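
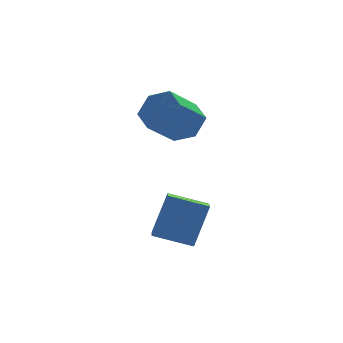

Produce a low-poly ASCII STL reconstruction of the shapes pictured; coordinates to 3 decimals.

solid 
facet normal -0.869 0.405 0.284
outer loop
vertex -1.269 -1.535 -1.576
vertex -0.885 -0.307 -2.153
vertex -2.095 -2.092 -3.31
endloop
endfacet
facet normal -0.272 -0.871 0.409
outer loop
vertex -0.635 -2.773 -3.787
vertex -1.269 -1.535 -1.576
vertex -2.095 -2.092 -3.31
endloop
endfacet
facet normal -0.869 0.405 0.284
outer loop
vertex -2.095 -2.092 -3.31
vertex -0.885 -0.307 -2.153
vertex -1.711 -0.864 -3.887
endloop
endfacet
facet normal -0.413 -0.278 -0.867
outer loop
vertex -1.711 -0.864 -3.887
vertex -0.635 -2.773 -3.787
vertex -2.095 -2.092 -3.31
endloop
endfacet
facet normal 0.413 0.278 0.867
outer loop
vertex -1.269 -1.535 -1.576
vertex 0.575 -0.988 -2.63
vertex -0.885 -0.307 -2.153
endloop
endfacet
facet normal -0.272 -0.871 0.409
outer loop
vertex 0.191 -2.216 -2.053
vertex -1.269 -1.535 -1.576
vertex -0.635 -2.773 -3.787
endloop
endfacet
facet normal 0.413 0.278 0.867
outer loop
vertex 0.191 -2.216 -2.053
vertex 0.575 -0.988 -2.63
vertex -1.269 -1.535 -1.576
endloop
endfacet
facet normal 0.272 0.871 -0.409
outer loop
vertex -0.885 -0.307 -2.153
vertex 0.575 -0.988 -2.63
vertex -1.711 -0.864 -3.887
endloop
endfacet
facet normal -0.413 -0.278 -0.867
outer loop
vertex -0.251 -1.545 -4.364
vertex -0.635 -2.773 -3.787
vertex -1.711 -0.864 -3.887
endloop
endfacet
facet normal 0.272 0.871 -0.409
outer loop
vertex -1.711 -0.864 -3.887
vertex 0.575 -0.988 -2.63
vertex -0.251 -1.545 -4.364
endloop
endfacet
facet normal 0.869 -0.405 -0.284
outer loop
vertex -0.251 -1.545 -4.364
vertex 0.191 -2.216 -2.053
vertex -0.635 -2.773 -3.787
endloop
endfacet
facet normal 0.869 -0.405 -0.284
outer loop
vertex 0.575 -0.988 -2.63
vertex 0.191 -2.216 -2.053
vertex -0.251 -1.545 -4.364
endloop
endfacet
facet normal 0.696 0.302 -0.652
outer loop
vertex 1.296 2.769 0.988
vertex 0.72 2.418 0.21
vertex 0.606 3.388 0.538
endloop
endfacet
facet normal 0.260 0.740 0.620
outer loop
vertex 1.296 2.769 0.988
vertex 0.606 3.388 0.538
vertex 0.016 2.214 2.188
endloop
endfacet
facet normal 0.259 0.741 0.620
outer loop
vertex 0.016 2.214 2.188
vertex 0.606 3.388 0.538
vertex -0.674 2.832 1.737
endloop
endfacet
facet normal -0.696 -0.301 0.652
outer loop
vertex 0.016 2.214 2.188
vertex -0.674 2.832 1.737
vertex -0.56 1.862 1.41
endloop
endfacet
facet normal 0.696 0.302 -0.652
outer loop
vertex 0.606 3.388 0.538
vertex 0.72 2.418 0.21
vertex 0.03 3.036 -0.24
endloop
endfacet
facet normal -0.451 0.890 -0.069
outer loop
vertex 0.606 3.388 0.538
vertex 0.03 3.036 -0.24
vertex -0.674 2.832 1.737
endloop
endfacet
facet normal -0.451 0.890 -0.069
outer loop
vertex -0.674 2.832 1.737
vertex 0.03 3.036 -0.24
vertex -1.25 2.48 0.959
endloop
endfacet
facet normal -0.696 -0.301 0.652
outer loop
vertex -0.674 2.832 1.737
vertex -1.25 2.48 0.959
vertex -0.56 1.862 1.41
endloop
endfacet
facet normal 0.696 0.302 -0.652
outer loop
vertex 0.03 3.036 -0.24
vertex 0.72 2.418 0.21
vertex 0.144 2.066 -0.568
endloop
endfacet
facet normal -0.710 0.149 -0.688
outer loop
vertex 0.03 3.036 -0.24
vertex 0.144 2.066 -0.568
vertex -1.25 2.48 0.959
endloop
endfacet
facet normal -0.710 0.149 -0.688
outer loop
vertex -1.25 2.48 0.959
vertex 0.144 2.066 -0.568
vertex -1.136 1.511 0.632
endloop
endfacet
facet normal -0.696 -0.302 0.651
outer loop
vertex -1.25 2.48 0.959
vertex -1.136 1.511 0.632
vertex -0.56 1.862 1.41
endloop
endfacet
facet normal 0.696 0.301 -0.652
outer loop
vertex 0.144 2.066 -0.568
vertex 0.72 2.418 0.21
vertex 0.834 1.448 -0.117
endloop
endfacet
facet normal -0.259 -0.741 -0.619
outer loop
vertex 0.144 2.066 -0.568
vertex 0.834 1.448 -0.117
vertex -1.136 1.511 0.632
endloop
endfacet
facet normal -0.260 -0.740 -0.620
outer loop
vertex -1.136 1.511 0.632
vertex 0.834 1.448 -0.117
vertex -0.446 0.892 1.082
endloop
endfacet
facet normal -0.696 -0.302 0.652
outer loop
vertex -1.136 1.511 0.632
vertex -0.446 0.892 1.082
vertex -0.56 1.862 1.41
endloop
endfacet
facet normal 0.696 0.301 -0.652
outer loop
vertex 0.834 1.448 -0.117
vertex 0.72 2.418 0.21
vertex 1.41 1.8 0.661
endloop
endfacet
facet normal 0.451 -0.890 0.069
outer loop
vertex 0.834 1.448 -0.117
vertex 1.41 1.8 0.661
vertex -0.446 0.892 1.082
endloop
endfacet
facet normal 0.451 -0.890 0.069
outer loop
vertex -0.446 0.892 1.082
vertex 1.41 1.8 0.661
vertex 0.13 1.244 1.86
endloop
endfacet
facet normal -0.696 -0.302 0.652
outer loop
vertex -0.446 0.892 1.082
vertex 0.13 1.244 1.86
vertex -0.56 1.862 1.41
endloop
endfacet
facet normal 0.696 0.302 -0.651
outer loop
vertex 1.41 1.8 0.661
vertex 0.72 2.418 0.21
vertex 1.296 2.769 0.988
endloop
endfacet
facet normal 0.710 -0.149 0.689
outer loop
vertex 1.41 1.8 0.661
vertex 1.296 2.769 0.988
vertex 0.13 1.244 1.86
endloop
endfacet
facet normal 0.710 -0.149 0.688
outer loop
vertex 0.13 1.244 1.86
vertex 1.296 2.769 0.988
vertex 0.016 2.214 2.188
endloop
endfacet
facet normal -0.696 -0.302 0.652
outer loop
vertex 0.13 1.244 1.86
vertex 0.016 2.214 2.188
vertex -0.56 1.862 1.41
endloop
endfacet

endsolid


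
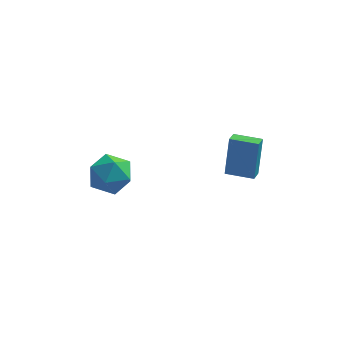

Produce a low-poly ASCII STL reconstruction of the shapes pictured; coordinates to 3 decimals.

solid 
facet normal -0.980 0.198 0.003
outer loop
vertex 2.458 0.474 1.862
vertex 2.608 1.221 1.62
vertex 2.321 -0.173 -0.215
endloop
endfacet
facet normal -0.187 -0.934 0.303
outer loop
vertex 3.752 -0.461 -0.22
vertex 2.458 0.474 1.862
vertex 2.321 -0.173 -0.215
endloop
endfacet
facet normal -0.980 0.198 0.003
outer loop
vertex 2.321 -0.173 -0.215
vertex 2.608 1.221 1.62
vertex 2.471 0.575 -0.458
endloop
endfacet
facet normal -0.063 -0.297 -0.953
outer loop
vertex 2.471 0.575 -0.458
vertex 3.752 -0.461 -0.22
vertex 2.321 -0.173 -0.215
endloop
endfacet
facet normal 0.063 0.296 0.953
outer loop
vertex 2.458 0.474 1.862
vertex 4.039 0.933 1.615
vertex 2.608 1.221 1.62
endloop
endfacet
facet normal -0.188 -0.934 0.303
outer loop
vertex 3.889 0.185 1.858
vertex 2.458 0.474 1.862
vertex 3.752 -0.461 -0.22
endloop
endfacet
facet normal 0.063 0.297 0.953
outer loop
vertex 3.889 0.185 1.858
vertex 4.039 0.933 1.615
vertex 2.458 0.474 1.862
endloop
endfacet
facet normal 0.187 0.935 -0.303
outer loop
vertex 2.608 1.221 1.62
vertex 4.039 0.933 1.615
vertex 2.471 0.575 -0.458
endloop
endfacet
facet normal -0.062 -0.296 -0.953
outer loop
vertex 3.902 0.286 -0.462
vertex 3.752 -0.461 -0.22
vertex 2.471 0.575 -0.458
endloop
endfacet
facet normal 0.188 0.934 -0.303
outer loop
vertex 2.471 0.575 -0.458
vertex 4.039 0.933 1.615
vertex 3.902 0.286 -0.462
endloop
endfacet
facet normal 0.980 -0.198 -0.003
outer loop
vertex 3.902 0.286 -0.462
vertex 3.889 0.185 1.858
vertex 3.752 -0.461 -0.22
endloop
endfacet
facet normal 0.980 -0.198 -0.003
outer loop
vertex 4.039 0.933 1.615
vertex 3.889 0.185 1.858
vertex 3.902 0.286 -0.462
endloop
endfacet
facet normal -0.994 -0.113 -0.001
outer loop
vertex -3.912 -1.526 0.771
vertex -3.777 -2.708 0.501
vertex -3.819 -2.349 1.666
endloop
endfacet
facet normal -0.796 0.402 0.452
outer loop
vertex -3.912 -1.526 0.771
vertex -3.819 -2.349 1.666
vertex -3.231 -1.284 1.754
endloop
endfacet
facet normal -0.438 0.895 0.083
outer loop
vertex -3.912 -1.526 0.771
vertex -3.231 -1.284 1.754
vertex -2.827 -0.984 0.643
endloop
endfacet
facet normal -0.413 0.686 -0.599
outer loop
vertex -3.912 -1.526 0.771
vertex -2.827 -0.984 0.643
vertex -3.164 -1.864 -0.131
endloop
endfacet
facet normal -0.757 0.062 -0.651
outer loop
vertex -3.912 -1.526 0.771
vertex -3.164 -1.864 -0.131
vertex -3.777 -2.708 0.501
endloop
endfacet
facet normal -0.349 0.116 0.930
outer loop
vertex -3.231 -1.284 1.754
vertex -3.819 -2.349 1.666
vertex -2.676 -2.316 2.091
endloop
endfacet
facet normal -0.668 -0.717 0.197
outer loop
vertex -3.819 -2.349 1.666
vertex -3.777 -2.708 0.501
vertex -3.013 -3.196 1.317
endloop
endfacet
facet normal -0.286 -0.433 -0.855
outer loop
vertex -3.777 -2.708 0.501
vertex -3.164 -1.864 -0.131
vertex -2.609 -2.896 0.206
endloop
endfacet
facet normal 0.270 0.575 -0.772
outer loop
vertex -3.164 -1.864 -0.131
vertex -2.827 -0.984 0.643
vertex -2.021 -1.831 0.294
endloop
endfacet
facet normal 0.231 0.915 0.331
outer loop
vertex -2.827 -0.984 0.643
vertex -3.231 -1.284 1.754
vertex -2.063 -1.472 1.459
endloop
endfacet
facet normal 0.413 -0.686 0.599
outer loop
vertex -1.928 -2.654 1.189
vertex -2.676 -2.316 2.091
vertex -3.013 -3.196 1.317
endloop
endfacet
facet normal 0.438 -0.895 -0.083
outer loop
vertex -1.928 -2.654 1.189
vertex -3.013 -3.196 1.317
vertex -2.609 -2.896 0.206
endloop
endfacet
facet normal 0.796 -0.402 -0.452
outer loop
vertex -1.928 -2.654 1.189
vertex -2.609 -2.896 0.206
vertex -2.021 -1.831 0.294
endloop
endfacet
facet normal 0.994 0.113 0.001
outer loop
vertex -1.928 -2.654 1.189
vertex -2.021 -1.831 0.294
vertex -2.063 -1.472 1.459
endloop
endfacet
facet normal 0.757 -0.062 0.651
outer loop
vertex -1.928 -2.654 1.189
vertex -2.063 -1.472 1.459
vertex -2.676 -2.316 2.091
endloop
endfacet
facet normal -0.270 -0.575 0.772
outer loop
vertex -3.013 -3.196 1.317
vertex -2.676 -2.316 2.091
vertex -3.819 -2.349 1.666
endloop
endfacet
facet normal -0.231 -0.915 -0.331
outer loop
vertex -2.609 -2.896 0.206
vertex -3.013 -3.196 1.317
vertex -3.777 -2.708 0.501
endloop
endfacet
facet normal 0.349 -0.116 -0.930
outer loop
vertex -2.021 -1.831 0.294
vertex -2.609 -2.896 0.206
vertex -3.164 -1.864 -0.131
endloop
endfacet
facet normal 0.668 0.717 -0.197
outer loop
vertex -2.063 -1.472 1.459
vertex -2.021 -1.831 0.294
vertex -2.827 -0.984 0.643
endloop
endfacet
facet normal 0.286 0.433 0.855
outer loop
vertex -2.676 -2.316 2.091
vertex -2.063 -1.472 1.459
vertex -3.231 -1.284 1.754
endloop
endfacet

endsolid


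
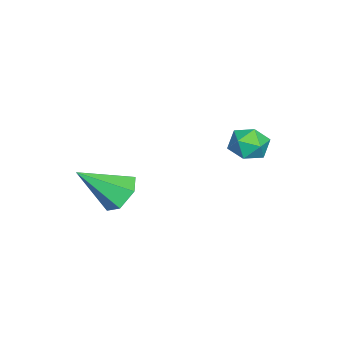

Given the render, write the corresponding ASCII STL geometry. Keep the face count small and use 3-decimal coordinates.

solid 
facet normal 0.120 0.761 0.637
outer loop
vertex -4.23 1.908 4.026
vertex -3.985 1.327 4.674
vertex -3.36 1.686 4.128
endloop
endfacet
facet normal 0.251 0.967 -0.033
outer loop
vertex -4.23 1.908 4.026
vertex -3.36 1.686 4.128
vertex -3.716 1.75 3.299
endloop
endfacet
facet normal -0.335 0.843 -0.420
outer loop
vertex -4.23 1.908 4.026
vertex -3.716 1.75 3.299
vertex -4.561 1.431 3.332
endloop
endfacet
facet normal -0.828 0.560 0.010
outer loop
vertex -4.23 1.908 4.026
vertex -4.561 1.431 3.332
vertex -4.728 1.169 4.182
endloop
endfacet
facet normal -0.548 0.509 0.664
outer loop
vertex -4.23 1.908 4.026
vertex -4.728 1.169 4.182
vertex -3.985 1.327 4.674
endloop
endfacet
facet normal 0.776 0.560 -0.290
outer loop
vertex -3.716 1.75 3.299
vertex -3.36 1.686 4.128
vertex -3.152 1.071 3.498
endloop
endfacet
facet normal 0.564 0.226 0.794
outer loop
vertex -3.36 1.686 4.128
vertex -3.985 1.327 4.674
vertex -3.319 0.809 4.348
endloop
endfacet
facet normal -0.515 -0.183 0.837
outer loop
vertex -3.985 1.327 4.674
vertex -4.728 1.169 4.182
vertex -4.164 0.49 4.381
endloop
endfacet
facet normal -0.970 -0.101 -0.222
outer loop
vertex -4.728 1.169 4.182
vertex -4.561 1.431 3.332
vertex -4.52 0.554 3.552
endloop
endfacet
facet normal -0.171 0.358 -0.918
outer loop
vertex -4.561 1.431 3.332
vertex -3.716 1.75 3.299
vertex -3.895 0.913 3.006
endloop
endfacet
facet normal 0.828 -0.560 -0.010
outer loop
vertex -3.65 0.332 3.654
vertex -3.152 1.071 3.498
vertex -3.319 0.809 4.348
endloop
endfacet
facet normal 0.335 -0.843 0.420
outer loop
vertex -3.65 0.332 3.654
vertex -3.319 0.809 4.348
vertex -4.164 0.49 4.381
endloop
endfacet
facet normal -0.251 -0.967 0.033
outer loop
vertex -3.65 0.332 3.654
vertex -4.164 0.49 4.381
vertex -4.52 0.554 3.552
endloop
endfacet
facet normal -0.120 -0.761 -0.637
outer loop
vertex -3.65 0.332 3.654
vertex -4.52 0.554 3.552
vertex -3.895 0.913 3.006
endloop
endfacet
facet normal 0.548 -0.509 -0.664
outer loop
vertex -3.65 0.332 3.654
vertex -3.895 0.913 3.006
vertex -3.152 1.071 3.498
endloop
endfacet
facet normal 0.970 0.101 0.222
outer loop
vertex -3.319 0.809 4.348
vertex -3.152 1.071 3.498
vertex -3.36 1.686 4.128
endloop
endfacet
facet normal 0.171 -0.358 0.918
outer loop
vertex -4.164 0.49 4.381
vertex -3.319 0.809 4.348
vertex -3.985 1.327 4.674
endloop
endfacet
facet normal -0.776 -0.560 0.290
outer loop
vertex -4.52 0.554 3.552
vertex -4.164 0.49 4.381
vertex -4.728 1.169 4.182
endloop
endfacet
facet normal -0.564 -0.226 -0.794
outer loop
vertex -3.895 0.913 3.006
vertex -4.52 0.554 3.552
vertex -4.561 1.431 3.332
endloop
endfacet
facet normal 0.515 0.183 -0.837
outer loop
vertex -3.152 1.071 3.498
vertex -3.895 0.913 3.006
vertex -3.716 1.75 3.299
endloop
endfacet
facet normal -0.271 0.732 -0.624
outer loop
vertex 0.646 -3.321 2.383
vertex 0.203 -2.884 3.088
vertex 1.108 -2.697 2.914
endloop
endfacet
facet normal 0.870 -0.406 -0.279
outer loop
vertex 0.646 -3.321 2.383
vertex 1.108 -2.697 2.914
vertex 0.777 -4.436 4.412
endloop
endfacet
facet normal -0.271 0.732 -0.625
outer loop
vertex 1.108 -2.697 2.914
vertex 0.203 -2.884 3.088
vertex 0.664 -2.26 3.619
endloop
endfacet
facet normal 0.880 0.202 0.429
outer loop
vertex 1.108 -2.697 2.914
vertex 0.664 -2.26 3.619
vertex 0.777 -4.436 4.412
endloop
endfacet
facet normal -0.271 0.732 -0.625
outer loop
vertex 0.664 -2.26 3.619
vertex 0.203 -2.884 3.088
vertex -0.24 -2.447 3.792
endloop
endfacet
facet normal 0.107 0.345 0.932
outer loop
vertex 0.664 -2.26 3.619
vertex -0.24 -2.447 3.792
vertex 0.777 -4.436 4.412
endloop
endfacet
facet normal -0.270 0.733 -0.625
outer loop
vertex -0.24 -2.447 3.792
vertex 0.203 -2.884 3.088
vertex -0.702 -3.07 3.261
endloop
endfacet
facet normal -0.676 -0.119 0.727
outer loop
vertex -0.24 -2.447 3.792
vertex -0.702 -3.07 3.261
vertex 0.777 -4.436 4.412
endloop
endfacet
facet normal -0.270 0.732 -0.625
outer loop
vertex -0.702 -3.07 3.261
vertex 0.203 -2.884 3.088
vertex -0.258 -3.507 2.557
endloop
endfacet
facet normal -0.686 -0.727 0.019
outer loop
vertex -0.702 -3.07 3.261
vertex -0.258 -3.507 2.557
vertex 0.777 -4.436 4.412
endloop
endfacet
facet normal -0.271 0.733 -0.624
outer loop
vertex -0.258 -3.507 2.557
vertex 0.203 -2.884 3.088
vertex 0.646 -3.321 2.383
endloop
endfacet
facet normal 0.086 -0.871 -0.484
outer loop
vertex -0.258 -3.507 2.557
vertex 0.646 -3.321 2.383
vertex 0.777 -4.436 4.412
endloop
endfacet

endsolid


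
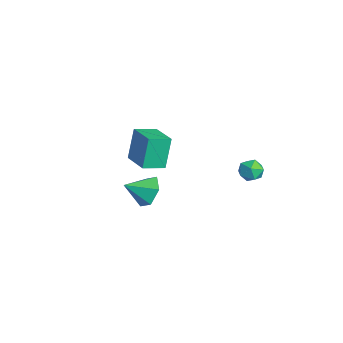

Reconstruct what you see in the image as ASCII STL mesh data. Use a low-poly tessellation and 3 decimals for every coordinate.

solid 
facet normal 0.008 0.836 0.549
outer loop
vertex 2.981 4.442 -1.521
vertex 3.124 4.039 -0.909
vertex 3.687 4.304 -1.321
endloop
endfacet
facet normal 0.223 0.968 -0.118
outer loop
vertex 2.981 4.442 -1.521
vertex 3.687 4.304 -1.321
vertex 3.488 4.262 -2.039
endloop
endfacet
facet normal -0.300 0.771 -0.562
outer loop
vertex 2.981 4.442 -1.521
vertex 3.488 4.262 -2.039
vertex 2.801 3.971 -2.071
endloop
endfacet
facet normal -0.840 0.517 -0.168
outer loop
vertex 2.981 4.442 -1.521
vertex 2.801 3.971 -2.071
vertex 2.576 3.832 -1.373
endloop
endfacet
facet normal -0.649 0.557 0.518
outer loop
vertex 2.981 4.442 -1.521
vertex 2.576 3.832 -1.373
vertex 3.124 4.039 -0.909
endloop
endfacet
facet normal 0.791 0.558 -0.252
outer loop
vertex 3.488 4.262 -2.039
vertex 3.687 4.304 -1.321
vertex 3.944 3.748 -1.747
endloop
endfacet
facet normal 0.444 0.344 0.828
outer loop
vertex 3.687 4.304 -1.321
vertex 3.124 4.039 -0.909
vertex 3.719 3.609 -1.049
endloop
endfacet
facet normal -0.619 -0.107 0.778
outer loop
vertex 3.124 4.039 -0.909
vertex 2.576 3.832 -1.373
vertex 3.032 3.318 -1.081
endloop
endfacet
facet normal -0.927 -0.173 -0.333
outer loop
vertex 2.576 3.832 -1.373
vertex 2.801 3.971 -2.071
vertex 2.833 3.276 -1.799
endloop
endfacet
facet normal -0.056 0.238 -0.970
outer loop
vertex 2.801 3.971 -2.071
vertex 3.488 4.262 -2.039
vertex 3.396 3.541 -2.211
endloop
endfacet
facet normal 0.840 -0.517 0.168
outer loop
vertex 3.539 3.138 -1.599
vertex 3.944 3.748 -1.747
vertex 3.719 3.609 -1.049
endloop
endfacet
facet normal 0.300 -0.771 0.562
outer loop
vertex 3.539 3.138 -1.599
vertex 3.719 3.609 -1.049
vertex 3.032 3.318 -1.081
endloop
endfacet
facet normal -0.223 -0.968 0.118
outer loop
vertex 3.539 3.138 -1.599
vertex 3.032 3.318 -1.081
vertex 2.833 3.276 -1.799
endloop
endfacet
facet normal -0.008 -0.836 -0.549
outer loop
vertex 3.539 3.138 -1.599
vertex 2.833 3.276 -1.799
vertex 3.396 3.541 -2.211
endloop
endfacet
facet normal 0.649 -0.557 -0.518
outer loop
vertex 3.539 3.138 -1.599
vertex 3.396 3.541 -2.211
vertex 3.944 3.748 -1.747
endloop
endfacet
facet normal 0.927 0.173 0.333
outer loop
vertex 3.719 3.609 -1.049
vertex 3.944 3.748 -1.747
vertex 3.687 4.304 -1.321
endloop
endfacet
facet normal 0.056 -0.238 0.970
outer loop
vertex 3.032 3.318 -1.081
vertex 3.719 3.609 -1.049
vertex 3.124 4.039 -0.909
endloop
endfacet
facet normal -0.791 -0.558 0.252
outer loop
vertex 2.833 3.276 -1.799
vertex 3.032 3.318 -1.081
vertex 2.576 3.832 -1.373
endloop
endfacet
facet normal -0.444 -0.344 -0.828
outer loop
vertex 3.396 3.541 -2.211
vertex 2.833 3.276 -1.799
vertex 2.801 3.971 -2.071
endloop
endfacet
facet normal 0.619 0.107 -0.778
outer loop
vertex 3.944 3.748 -1.747
vertex 3.396 3.541 -2.211
vertex 3.488 4.262 -2.039
endloop
endfacet
facet normal -0.964 -0.163 -0.209
outer loop
vertex -3.781 -0.242 -2.522
vertex -3.916 1.029 -2.889
vertex -3.3 -0.725 -4.37
endloop
endfacet
facet normal 0.101 -0.956 0.276
outer loop
vertex -1.544 -0.429 -3.991
vertex -3.781 -0.242 -2.522
vertex -3.3 -0.725 -4.37
endloop
endfacet
facet normal -0.964 -0.163 -0.209
outer loop
vertex -3.3 -0.725 -4.37
vertex -3.916 1.029 -2.889
vertex -3.435 0.546 -4.737
endloop
endfacet
facet normal 0.244 -0.245 -0.938
outer loop
vertex -3.435 0.546 -4.737
vertex -1.544 -0.429 -3.991
vertex -3.3 -0.725 -4.37
endloop
endfacet
facet normal -0.244 0.245 0.938
outer loop
vertex -3.781 -0.242 -2.522
vertex -2.16 1.325 -2.51
vertex -3.916 1.029 -2.889
endloop
endfacet
facet normal 0.101 -0.956 0.276
outer loop
vertex -2.025 0.054 -2.143
vertex -3.781 -0.242 -2.522
vertex -1.544 -0.429 -3.991
endloop
endfacet
facet normal -0.244 0.245 0.938
outer loop
vertex -2.025 0.054 -2.143
vertex -2.16 1.325 -2.51
vertex -3.781 -0.242 -2.522
endloop
endfacet
facet normal -0.101 0.956 -0.276
outer loop
vertex -3.916 1.029 -2.889
vertex -2.16 1.325 -2.51
vertex -3.435 0.546 -4.737
endloop
endfacet
facet normal 0.244 -0.245 -0.938
outer loop
vertex -1.679 0.842 -4.358
vertex -1.544 -0.429 -3.991
vertex -3.435 0.546 -4.737
endloop
endfacet
facet normal -0.101 0.956 -0.276
outer loop
vertex -3.435 0.546 -4.737
vertex -2.16 1.325 -2.51
vertex -1.679 0.842 -4.358
endloop
endfacet
facet normal 0.964 0.163 0.209
outer loop
vertex -1.679 0.842 -4.358
vertex -2.025 0.054 -2.143
vertex -1.544 -0.429 -3.991
endloop
endfacet
facet normal 0.964 0.163 0.209
outer loop
vertex -2.16 1.325 -2.51
vertex -2.025 0.054 -2.143
vertex -1.679 0.842 -4.358
endloop
endfacet
facet normal 0.039 0.862 -0.505
outer loop
vertex 4.589 -1.764 -1.858
vertex 3.648 -1.594 -1.641
vertex 4.355 -1.275 -1.042
endloop
endfacet
facet normal 0.814 -0.365 0.452
outer loop
vertex 4.589 -1.764 -1.858
vertex 4.355 -1.275 -1.042
vertex 3.592 -2.826 -0.919
endloop
endfacet
facet normal 0.040 0.862 -0.506
outer loop
vertex 4.355 -1.275 -1.042
vertex 3.648 -1.594 -1.641
vertex 3.414 -1.104 -0.825
endloop
endfacet
facet normal 0.219 -0.031 0.975
outer loop
vertex 4.355 -1.275 -1.042
vertex 3.414 -1.104 -0.825
vertex 3.592 -2.826 -0.919
endloop
endfacet
facet normal 0.040 0.862 -0.506
outer loop
vertex 3.414 -1.104 -0.825
vertex 3.648 -1.594 -1.641
vertex 2.708 -1.424 -1.425
endloop
endfacet
facet normal -0.616 -0.106 0.781
outer loop
vertex 3.414 -1.104 -0.825
vertex 2.708 -1.424 -1.425
vertex 3.592 -2.826 -0.919
endloop
endfacet
facet normal 0.040 0.862 -0.505
outer loop
vertex 2.708 -1.424 -1.425
vertex 3.648 -1.594 -1.641
vertex 2.942 -1.913 -2.241
endloop
endfacet
facet normal -0.854 -0.516 0.064
outer loop
vertex 2.708 -1.424 -1.425
vertex 2.942 -1.913 -2.241
vertex 3.592 -2.826 -0.919
endloop
endfacet
facet normal 0.039 0.862 -0.505
outer loop
vertex 2.942 -1.913 -2.241
vertex 3.648 -1.594 -1.641
vertex 3.882 -2.083 -2.458
endloop
endfacet
facet normal -0.260 -0.850 -0.459
outer loop
vertex 2.942 -1.913 -2.241
vertex 3.882 -2.083 -2.458
vertex 3.592 -2.826 -0.919
endloop
endfacet
facet normal 0.039 0.862 -0.505
outer loop
vertex 3.882 -2.083 -2.458
vertex 3.648 -1.594 -1.641
vertex 4.589 -1.764 -1.858
endloop
endfacet
facet normal 0.575 -0.774 -0.265
outer loop
vertex 3.882 -2.083 -2.458
vertex 4.589 -1.764 -1.858
vertex 3.592 -2.826 -0.919
endloop
endfacet

endsolid


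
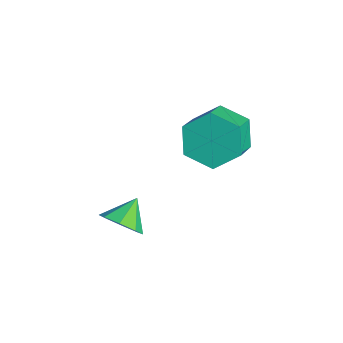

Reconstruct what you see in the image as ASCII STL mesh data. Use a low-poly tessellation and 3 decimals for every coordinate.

solid 
facet normal 0.478 -0.647 -0.594
outer loop
vertex 4.701 -3.776 -0.353
vertex 4.21 -3.586 -0.955
vertex 4.913 -3.31 -0.69
endloop
endfacet
facet normal 0.414 0.402 0.817
outer loop
vertex 4.701 -3.776 -0.353
vertex 4.913 -3.31 -0.69
vertex 3.67 -2.854 -0.285
endloop
endfacet
facet normal 0.478 -0.647 -0.594
outer loop
vertex 4.913 -3.31 -0.69
vertex 4.21 -3.586 -0.955
vertex 4.713 -3.006 -1.182
endloop
endfacet
facet normal 0.421 0.838 0.347
outer loop
vertex 4.913 -3.31 -0.69
vertex 4.713 -3.006 -1.182
vertex 3.67 -2.854 -0.285
endloop
endfacet
facet normal 0.479 -0.647 -0.593
outer loop
vertex 4.713 -3.006 -1.182
vertex 4.21 -3.586 -0.955
vertex 4.219 -3.042 -1.542
endloop
endfacet
facet normal 0.027 0.990 -0.136
outer loop
vertex 4.713 -3.006 -1.182
vertex 4.219 -3.042 -1.542
vertex 3.67 -2.854 -0.285
endloop
endfacet
facet normal 0.478 -0.648 -0.593
outer loop
vertex 4.219 -3.042 -1.542
vertex 4.21 -3.586 -0.955
vertex 3.719 -3.396 -1.558
endloop
endfacet
facet normal -0.534 0.770 -0.348
outer loop
vertex 4.219 -3.042 -1.542
vertex 3.719 -3.396 -1.558
vertex 3.67 -2.854 -0.285
endloop
endfacet
facet normal 0.478 -0.647 -0.593
outer loop
vertex 3.719 -3.396 -1.558
vertex 4.21 -3.586 -0.955
vertex 3.508 -3.861 -1.221
endloop
endfacet
facet normal -0.938 0.305 -0.166
outer loop
vertex 3.719 -3.396 -1.558
vertex 3.508 -3.861 -1.221
vertex 3.67 -2.854 -0.285
endloop
endfacet
facet normal 0.478 -0.648 -0.593
outer loop
vertex 3.508 -3.861 -1.221
vertex 4.21 -3.586 -0.955
vertex 3.707 -4.165 -0.728
endloop
endfacet
facet normal -0.945 -0.129 0.302
outer loop
vertex 3.508 -3.861 -1.221
vertex 3.707 -4.165 -0.728
vertex 3.67 -2.854 -0.285
endloop
endfacet
facet normal 0.477 -0.647 -0.594
outer loop
vertex 3.707 -4.165 -0.728
vertex 4.21 -3.586 -0.955
vertex 4.202 -4.13 -0.369
endloop
endfacet
facet normal -0.550 -0.281 0.786
outer loop
vertex 3.707 -4.165 -0.728
vertex 4.202 -4.13 -0.369
vertex 3.67 -2.854 -0.285
endloop
endfacet
facet normal 0.478 -0.647 -0.594
outer loop
vertex 4.202 -4.13 -0.369
vertex 4.21 -3.586 -0.955
vertex 4.701 -3.776 -0.353
endloop
endfacet
facet normal 0.011 -0.061 0.998
outer loop
vertex 4.202 -4.13 -0.369
vertex 4.701 -3.776 -0.353
vertex 3.67 -2.854 -0.285
endloop
endfacet
facet normal -0.710 0.492 -0.504
outer loop
vertex 3.316 0.218 0.421
vertex 2.76 0.364 1.348
vertex 3.496 1.103 1.031
endloop
endfacet
facet normal 0.684 0.314 -0.658
outer loop
vertex 3.316 0.218 0.421
vertex 3.496 1.103 1.031
vertex 4.395 -0.53 1.186
endloop
endfacet
facet normal 0.684 0.314 -0.659
outer loop
vertex 4.395 -0.53 1.186
vertex 3.496 1.103 1.031
vertex 4.576 0.355 1.796
endloop
endfacet
facet normal 0.710 -0.492 0.503
outer loop
vertex 4.395 -0.53 1.186
vertex 4.576 0.355 1.796
vertex 3.84 -0.384 2.112
endloop
endfacet
facet normal -0.711 0.492 -0.503
outer loop
vertex 3.496 1.103 1.031
vertex 2.76 0.364 1.348
vertex 2.941 1.249 1.958
endloop
endfacet
facet normal 0.486 0.860 0.155
outer loop
vertex 3.496 1.103 1.031
vertex 2.941 1.249 1.958
vertex 4.576 0.355 1.796
endloop
endfacet
facet normal 0.486 0.860 0.155
outer loop
vertex 4.576 0.355 1.796
vertex 2.941 1.249 1.958
vertex 4.021 0.501 2.723
endloop
endfacet
facet normal 0.710 -0.492 0.503
outer loop
vertex 4.576 0.355 1.796
vertex 4.021 0.501 2.723
vertex 3.84 -0.384 2.112
endloop
endfacet
facet normal -0.710 0.492 -0.503
outer loop
vertex 2.941 1.249 1.958
vertex 2.76 0.364 1.348
vertex 2.205 0.51 2.274
endloop
endfacet
facet normal -0.199 0.546 0.814
outer loop
vertex 2.941 1.249 1.958
vertex 2.205 0.51 2.274
vertex 4.021 0.501 2.723
endloop
endfacet
facet normal -0.199 0.546 0.814
outer loop
vertex 4.021 0.501 2.723
vertex 2.205 0.51 2.274
vertex 3.284 -0.238 3.039
endloop
endfacet
facet normal 0.710 -0.493 0.503
outer loop
vertex 4.021 0.501 2.723
vertex 3.284 -0.238 3.039
vertex 3.84 -0.384 2.112
endloop
endfacet
facet normal -0.710 0.492 -0.503
outer loop
vertex 2.205 0.51 2.274
vertex 2.76 0.364 1.348
vertex 2.024 -0.375 1.664
endloop
endfacet
facet normal -0.684 -0.314 0.658
outer loop
vertex 2.205 0.51 2.274
vertex 2.024 -0.375 1.664
vertex 3.284 -0.238 3.039
endloop
endfacet
facet normal -0.684 -0.315 0.658
outer loop
vertex 3.284 -0.238 3.039
vertex 2.024 -0.375 1.664
vertex 3.104 -1.123 2.429
endloop
endfacet
facet normal 0.710 -0.492 0.504
outer loop
vertex 3.284 -0.238 3.039
vertex 3.104 -1.123 2.429
vertex 3.84 -0.384 2.112
endloop
endfacet
facet normal -0.710 0.492 -0.503
outer loop
vertex 2.024 -0.375 1.664
vertex 2.76 0.364 1.348
vertex 2.579 -0.521 0.737
endloop
endfacet
facet normal -0.486 -0.860 -0.155
outer loop
vertex 2.024 -0.375 1.664
vertex 2.579 -0.521 0.737
vertex 3.104 -1.123 2.429
endloop
endfacet
facet normal -0.486 -0.860 -0.155
outer loop
vertex 3.104 -1.123 2.429
vertex 2.579 -0.521 0.737
vertex 3.659 -1.269 1.502
endloop
endfacet
facet normal 0.711 -0.492 0.503
outer loop
vertex 3.104 -1.123 2.429
vertex 3.659 -1.269 1.502
vertex 3.84 -0.384 2.112
endloop
endfacet
facet normal -0.710 0.493 -0.503
outer loop
vertex 2.579 -0.521 0.737
vertex 2.76 0.364 1.348
vertex 3.316 0.218 0.421
endloop
endfacet
facet normal 0.198 -0.546 -0.814
outer loop
vertex 2.579 -0.521 0.737
vertex 3.316 0.218 0.421
vertex 3.659 -1.269 1.502
endloop
endfacet
facet normal 0.199 -0.546 -0.814
outer loop
vertex 3.659 -1.269 1.502
vertex 3.316 0.218 0.421
vertex 4.395 -0.53 1.186
endloop
endfacet
facet normal 0.710 -0.492 0.503
outer loop
vertex 3.659 -1.269 1.502
vertex 4.395 -0.53 1.186
vertex 3.84 -0.384 2.112
endloop
endfacet

endsolid


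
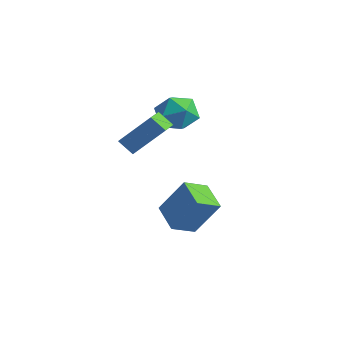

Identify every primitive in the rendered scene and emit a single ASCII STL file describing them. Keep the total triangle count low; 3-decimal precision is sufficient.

solid 
facet normal -0.234 0.893 0.385
outer loop
vertex 1.918 4.775 1.443
vertex 1.255 4.29 2.166
vertex 2.307 4.458 2.415
endloop
endfacet
facet normal 0.429 0.895 0.120
outer loop
vertex 1.918 4.775 1.443
vertex 2.307 4.458 2.415
vertex 2.899 4.296 1.51
endloop
endfacet
facet normal 0.391 0.722 -0.571
outer loop
vertex 1.918 4.775 1.443
vertex 2.899 4.296 1.51
vertex 2.213 4.028 0.701
endloop
endfacet
facet normal -0.295 0.612 -0.734
outer loop
vertex 1.918 4.775 1.443
vertex 2.213 4.028 0.701
vertex 1.198 4.024 1.106
endloop
endfacet
facet normal -0.681 0.718 -0.143
outer loop
vertex 1.918 4.775 1.443
vertex 1.198 4.024 1.106
vertex 1.255 4.29 2.166
endloop
endfacet
facet normal 0.802 0.387 0.455
outer loop
vertex 2.899 4.296 1.51
vertex 2.307 4.458 2.415
vertex 2.842 3.516 2.274
endloop
endfacet
facet normal -0.270 0.384 0.883
outer loop
vertex 2.307 4.458 2.415
vertex 1.255 4.29 2.166
vertex 1.827 3.512 2.679
endloop
endfacet
facet normal -0.995 0.100 0.028
outer loop
vertex 1.255 4.29 2.166
vertex 1.198 4.024 1.106
vertex 1.141 3.244 1.87
endloop
endfacet
facet normal -0.369 -0.071 -0.927
outer loop
vertex 1.198 4.024 1.106
vertex 2.213 4.028 0.701
vertex 1.733 3.082 0.965
endloop
endfacet
facet normal 0.741 0.107 -0.663
outer loop
vertex 2.213 4.028 0.701
vertex 2.899 4.296 1.51
vertex 2.785 3.25 1.214
endloop
endfacet
facet normal 0.295 -0.612 0.734
outer loop
vertex 2.122 2.765 1.937
vertex 2.842 3.516 2.274
vertex 1.827 3.512 2.679
endloop
endfacet
facet normal -0.391 -0.722 0.571
outer loop
vertex 2.122 2.765 1.937
vertex 1.827 3.512 2.679
vertex 1.141 3.244 1.87
endloop
endfacet
facet normal -0.429 -0.895 -0.120
outer loop
vertex 2.122 2.765 1.937
vertex 1.141 3.244 1.87
vertex 1.733 3.082 0.965
endloop
endfacet
facet normal 0.234 -0.893 -0.385
outer loop
vertex 2.122 2.765 1.937
vertex 1.733 3.082 0.965
vertex 2.785 3.25 1.214
endloop
endfacet
facet normal 0.681 -0.718 0.143
outer loop
vertex 2.122 2.765 1.937
vertex 2.785 3.25 1.214
vertex 2.842 3.516 2.274
endloop
endfacet
facet normal 0.369 0.071 0.927
outer loop
vertex 1.827 3.512 2.679
vertex 2.842 3.516 2.274
vertex 2.307 4.458 2.415
endloop
endfacet
facet normal -0.741 -0.107 0.663
outer loop
vertex 1.141 3.244 1.87
vertex 1.827 3.512 2.679
vertex 1.255 4.29 2.166
endloop
endfacet
facet normal -0.802 -0.387 -0.455
outer loop
vertex 1.733 3.082 0.965
vertex 1.141 3.244 1.87
vertex 1.198 4.024 1.106
endloop
endfacet
facet normal 0.270 -0.384 -0.883
outer loop
vertex 2.785 3.25 1.214
vertex 1.733 3.082 0.965
vertex 2.213 4.028 0.701
endloop
endfacet
facet normal 0.995 -0.100 -0.028
outer loop
vertex 2.842 3.516 2.274
vertex 2.785 3.25 1.214
vertex 2.899 4.296 1.51
endloop
endfacet
facet normal -0.426 -0.335 -0.840
outer loop
vertex 2.712 1.908 -3.28
vertex 3.014 3.07 -3.897
vertex 4.053 1.322 -3.726
endloop
endfacet
facet normal -0.224 -0.861 0.457
outer loop
vertex 4.926 2.01 -2.003
vertex 2.712 1.908 -3.28
vertex 4.053 1.322 -3.726
endloop
endfacet
facet normal -0.426 -0.335 -0.840
outer loop
vertex 4.053 1.322 -3.726
vertex 3.014 3.07 -3.897
vertex 4.355 2.485 -4.343
endloop
endfacet
facet normal 0.877 -0.382 -0.292
outer loop
vertex 4.355 2.485 -4.343
vertex 4.926 2.01 -2.003
vertex 4.053 1.322 -3.726
endloop
endfacet
facet normal -0.877 0.383 0.291
outer loop
vertex 2.712 1.908 -3.28
vertex 3.887 3.758 -2.174
vertex 3.014 3.07 -3.897
endloop
endfacet
facet normal -0.224 -0.861 0.457
outer loop
vertex 3.585 2.595 -1.557
vertex 2.712 1.908 -3.28
vertex 4.926 2.01 -2.003
endloop
endfacet
facet normal -0.877 0.382 0.292
outer loop
vertex 3.585 2.595 -1.557
vertex 3.887 3.758 -2.174
vertex 2.712 1.908 -3.28
endloop
endfacet
facet normal 0.224 0.861 -0.457
outer loop
vertex 3.014 3.07 -3.897
vertex 3.887 3.758 -2.174
vertex 4.355 2.485 -4.343
endloop
endfacet
facet normal 0.877 -0.383 -0.292
outer loop
vertex 5.228 3.172 -2.62
vertex 4.926 2.01 -2.003
vertex 4.355 2.485 -4.343
endloop
endfacet
facet normal 0.224 0.861 -0.457
outer loop
vertex 4.355 2.485 -4.343
vertex 3.887 3.758 -2.174
vertex 5.228 3.172 -2.62
endloop
endfacet
facet normal 0.426 0.336 0.840
outer loop
vertex 5.228 3.172 -2.62
vertex 3.585 2.595 -1.557
vertex 4.926 2.01 -2.003
endloop
endfacet
facet normal 0.426 0.335 0.840
outer loop
vertex 3.887 3.758 -2.174
vertex 3.585 2.595 -1.557
vertex 5.228 3.172 -2.62
endloop
endfacet
facet normal -0.528 -0.415 -0.741
outer loop
vertex 1.951 0.248 1.38
vertex 1.523 1.161 1.174
vertex 2.64 0.436 0.784
endloop
endfacet
facet normal 0.416 -0.887 0.201
outer loop
vertex 3.737 1.299 2.326
vertex 1.951 0.248 1.38
vertex 2.64 0.436 0.784
endloop
endfacet
facet normal -0.528 -0.415 -0.741
outer loop
vertex 2.64 0.436 0.784
vertex 1.523 1.161 1.174
vertex 2.211 1.35 0.578
endloop
endfacet
facet normal 0.741 0.203 -0.641
outer loop
vertex 2.211 1.35 0.578
vertex 3.737 1.299 2.326
vertex 2.64 0.436 0.784
endloop
endfacet
facet normal -0.741 -0.203 0.640
outer loop
vertex 1.951 0.248 1.38
vertex 2.62 2.024 2.716
vertex 1.523 1.161 1.174
endloop
endfacet
facet normal 0.416 -0.887 0.199
outer loop
vertex 3.049 1.11 2.922
vertex 1.951 0.248 1.38
vertex 3.737 1.299 2.326
endloop
endfacet
facet normal -0.740 -0.203 0.641
outer loop
vertex 3.049 1.11 2.922
vertex 2.62 2.024 2.716
vertex 1.951 0.248 1.38
endloop
endfacet
facet normal -0.417 0.887 -0.200
outer loop
vertex 1.523 1.161 1.174
vertex 2.62 2.024 2.716
vertex 2.211 1.35 0.578
endloop
endfacet
facet normal 0.741 0.203 -0.641
outer loop
vertex 3.309 2.212 2.12
vertex 3.737 1.299 2.326
vertex 2.211 1.35 0.578
endloop
endfacet
facet normal -0.415 0.887 -0.200
outer loop
vertex 2.211 1.35 0.578
vertex 2.62 2.024 2.716
vertex 3.309 2.212 2.12
endloop
endfacet
facet normal 0.528 0.415 0.741
outer loop
vertex 3.309 2.212 2.12
vertex 3.049 1.11 2.922
vertex 3.737 1.299 2.326
endloop
endfacet
facet normal 0.528 0.415 0.741
outer loop
vertex 2.62 2.024 2.716
vertex 3.049 1.11 2.922
vertex 3.309 2.212 2.12
endloop
endfacet

endsolid


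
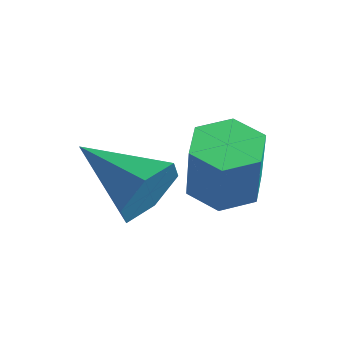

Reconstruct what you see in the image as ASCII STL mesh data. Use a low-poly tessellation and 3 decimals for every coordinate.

solid 
facet normal -0.231 0.146 -0.962
outer loop
vertex 3.965 -2.212 2.128
vertex 3.5 -1.71 2.316
vertex 4.175 -1.536 2.18
endloop
endfacet
facet normal 0.927 -0.268 -0.264
outer loop
vertex 3.965 -2.212 2.128
vertex 4.175 -1.536 2.18
vertex 4.285 -2.413 3.456
endloop
endfacet
facet normal 0.927 -0.268 -0.264
outer loop
vertex 4.285 -2.413 3.456
vertex 4.175 -1.536 2.18
vertex 4.495 -1.737 3.508
endloop
endfacet
facet normal 0.231 -0.146 0.962
outer loop
vertex 4.285 -2.413 3.456
vertex 4.495 -1.737 3.508
vertex 3.82 -1.91 3.644
endloop
endfacet
facet normal -0.231 0.146 -0.962
outer loop
vertex 4.175 -1.536 2.18
vertex 3.5 -1.71 2.316
vertex 3.71 -1.033 2.368
endloop
endfacet
facet normal 0.720 0.691 -0.069
outer loop
vertex 4.175 -1.536 2.18
vertex 3.71 -1.033 2.368
vertex 4.495 -1.737 3.508
endloop
endfacet
facet normal 0.719 0.692 -0.068
outer loop
vertex 4.495 -1.737 3.508
vertex 3.71 -1.033 2.368
vertex 4.029 -1.234 3.696
endloop
endfacet
facet normal 0.231 -0.145 0.962
outer loop
vertex 4.495 -1.737 3.508
vertex 4.029 -1.234 3.696
vertex 3.82 -1.91 3.644
endloop
endfacet
facet normal -0.231 0.146 -0.962
outer loop
vertex 3.71 -1.033 2.368
vertex 3.5 -1.71 2.316
vertex 3.035 -1.207 2.504
endloop
endfacet
facet normal -0.208 0.959 0.195
outer loop
vertex 3.71 -1.033 2.368
vertex 3.035 -1.207 2.504
vertex 4.029 -1.234 3.696
endloop
endfacet
facet normal -0.208 0.958 0.195
outer loop
vertex 4.029 -1.234 3.696
vertex 3.035 -1.207 2.504
vertex 3.355 -1.408 3.832
endloop
endfacet
facet normal 0.232 -0.146 0.962
outer loop
vertex 4.029 -1.234 3.696
vertex 3.355 -1.408 3.832
vertex 3.82 -1.91 3.644
endloop
endfacet
facet normal -0.231 0.146 -0.962
outer loop
vertex 3.035 -1.207 2.504
vertex 3.5 -1.71 2.316
vertex 2.825 -1.883 2.452
endloop
endfacet
facet normal -0.927 0.268 0.264
outer loop
vertex 3.035 -1.207 2.504
vertex 2.825 -1.883 2.452
vertex 3.355 -1.408 3.832
endloop
endfacet
facet normal -0.927 0.268 0.264
outer loop
vertex 3.355 -1.408 3.832
vertex 2.825 -1.883 2.452
vertex 3.145 -2.084 3.78
endloop
endfacet
facet normal 0.231 -0.146 0.962
outer loop
vertex 3.355 -1.408 3.832
vertex 3.145 -2.084 3.78
vertex 3.82 -1.91 3.644
endloop
endfacet
facet normal -0.231 0.145 -0.962
outer loop
vertex 2.825 -1.883 2.452
vertex 3.5 -1.71 2.316
vertex 3.291 -2.386 2.264
endloop
endfacet
facet normal -0.719 -0.692 0.069
outer loop
vertex 2.825 -1.883 2.452
vertex 3.291 -2.386 2.264
vertex 3.145 -2.084 3.78
endloop
endfacet
facet normal -0.720 -0.691 0.068
outer loop
vertex 3.145 -2.084 3.78
vertex 3.291 -2.386 2.264
vertex 3.61 -2.587 3.592
endloop
endfacet
facet normal 0.231 -0.146 0.962
outer loop
vertex 3.145 -2.084 3.78
vertex 3.61 -2.587 3.592
vertex 3.82 -1.91 3.644
endloop
endfacet
facet normal -0.232 0.146 -0.962
outer loop
vertex 3.291 -2.386 2.264
vertex 3.5 -1.71 2.316
vertex 3.965 -2.212 2.128
endloop
endfacet
facet normal 0.208 -0.958 -0.195
outer loop
vertex 3.291 -2.386 2.264
vertex 3.965 -2.212 2.128
vertex 3.61 -2.587 3.592
endloop
endfacet
facet normal 0.208 -0.959 -0.195
outer loop
vertex 3.61 -2.587 3.592
vertex 3.965 -2.212 2.128
vertex 4.285 -2.413 3.456
endloop
endfacet
facet normal 0.231 -0.146 0.962
outer loop
vertex 3.61 -2.587 3.592
vertex 4.285 -2.413 3.456
vertex 3.82 -1.91 3.644
endloop
endfacet
facet normal 0.926 0.229 -0.302
outer loop
vertex 3.579 -3.492 3.288
vertex 3.288 -3.171 2.639
vertex 3.389 -2.735 3.279
endloop
endfacet
facet normal -0.080 -0.008 0.997
outer loop
vertex 3.579 -3.492 3.288
vertex 3.389 -2.735 3.279
vertex 1.752 -3.549 3.141
endloop
endfacet
facet normal 0.926 0.228 -0.301
outer loop
vertex 3.389 -2.735 3.279
vertex 3.288 -3.171 2.639
vertex 3.099 -2.414 2.63
endloop
endfacet
facet normal -0.410 0.732 0.545
outer loop
vertex 3.389 -2.735 3.279
vertex 3.099 -2.414 2.63
vertex 1.752 -3.549 3.141
endloop
endfacet
facet normal 0.926 0.228 -0.302
outer loop
vertex 3.099 -2.414 2.63
vertex 3.288 -3.171 2.639
vertex 2.998 -2.85 1.991
endloop
endfacet
facet normal -0.678 0.653 -0.338
outer loop
vertex 3.099 -2.414 2.63
vertex 2.998 -2.85 1.991
vertex 1.752 -3.549 3.141
endloop
endfacet
facet normal 0.926 0.228 -0.301
outer loop
vertex 2.998 -2.85 1.991
vertex 3.288 -3.171 2.639
vertex 3.187 -3.606 2.0
endloop
endfacet
facet normal -0.618 -0.164 -0.769
outer loop
vertex 2.998 -2.85 1.991
vertex 3.187 -3.606 2.0
vertex 1.752 -3.549 3.141
endloop
endfacet
facet normal 0.926 0.229 -0.302
outer loop
vertex 3.187 -3.606 2.0
vertex 3.288 -3.171 2.639
vertex 3.478 -3.927 2.649
endloop
endfacet
facet normal -0.288 -0.903 -0.318
outer loop
vertex 3.187 -3.606 2.0
vertex 3.478 -3.927 2.649
vertex 1.752 -3.549 3.141
endloop
endfacet
facet normal 0.926 0.229 -0.302
outer loop
vertex 3.478 -3.927 2.649
vertex 3.288 -3.171 2.639
vertex 3.579 -3.492 3.288
endloop
endfacet
facet normal -0.020 -0.825 0.565
outer loop
vertex 3.478 -3.927 2.649
vertex 3.579 -3.492 3.288
vertex 1.752 -3.549 3.141
endloop
endfacet

endsolid


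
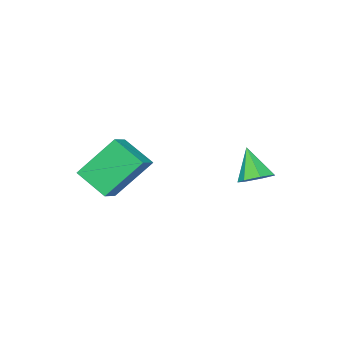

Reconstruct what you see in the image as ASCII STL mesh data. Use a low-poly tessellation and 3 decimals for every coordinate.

solid 
facet normal -0.532 0.355 0.769
outer loop
vertex 1.884 -3.958 1.133
vertex 2.574 -3.528 1.412
vertex 1.48 -2.773 0.307
endloop
endfacet
facet normal -0.803 -0.500 -0.324
outer loop
vertex 2.586 -3.512 -1.292
vertex 1.884 -3.958 1.133
vertex 1.48 -2.773 0.307
endloop
endfacet
facet normal -0.532 0.355 0.769
outer loop
vertex 1.48 -2.773 0.307
vertex 2.574 -3.528 1.412
vertex 2.17 -2.343 0.586
endloop
endfacet
facet normal -0.269 0.790 -0.551
outer loop
vertex 2.17 -2.343 0.586
vertex 2.586 -3.512 -1.292
vertex 1.48 -2.773 0.307
endloop
endfacet
facet normal 0.269 -0.790 0.551
outer loop
vertex 1.884 -3.958 1.133
vertex 3.68 -4.267 -0.187
vertex 2.574 -3.528 1.412
endloop
endfacet
facet normal -0.803 -0.500 -0.324
outer loop
vertex 2.99 -4.697 -0.466
vertex 1.884 -3.958 1.133
vertex 2.586 -3.512 -1.292
endloop
endfacet
facet normal 0.269 -0.790 0.551
outer loop
vertex 2.99 -4.697 -0.466
vertex 3.68 -4.267 -0.187
vertex 1.884 -3.958 1.133
endloop
endfacet
facet normal 0.803 0.500 0.324
outer loop
vertex 2.574 -3.528 1.412
vertex 3.68 -4.267 -0.187
vertex 2.17 -2.343 0.586
endloop
endfacet
facet normal -0.269 0.790 -0.551
outer loop
vertex 3.276 -3.082 -1.013
vertex 2.586 -3.512 -1.292
vertex 2.17 -2.343 0.586
endloop
endfacet
facet normal 0.803 0.500 0.324
outer loop
vertex 2.17 -2.343 0.586
vertex 3.68 -4.267 -0.187
vertex 3.276 -3.082 -1.013
endloop
endfacet
facet normal 0.532 -0.355 -0.769
outer loop
vertex 3.276 -3.082 -1.013
vertex 2.99 -4.697 -0.466
vertex 2.586 -3.512 -1.292
endloop
endfacet
facet normal 0.532 -0.355 -0.769
outer loop
vertex 3.68 -4.267 -0.187
vertex 2.99 -4.697 -0.466
vertex 3.276 -3.082 -1.013
endloop
endfacet
facet normal 0.031 0.481 -0.876
outer loop
vertex -0.892 -1.061 -0.608
vertex -1.458 -0.691 -0.425
vertex -0.783 -0.538 -0.317
endloop
endfacet
facet normal 0.890 -0.349 0.295
outer loop
vertex -0.892 -1.061 -0.608
vertex -0.783 -0.538 -0.317
vertex -1.502 -1.389 0.845
endloop
endfacet
facet normal 0.031 0.481 -0.876
outer loop
vertex -0.783 -0.538 -0.317
vertex -1.458 -0.691 -0.425
vertex -1.183 -0.131 -0.108
endloop
endfacet
facet normal 0.677 0.327 0.659
outer loop
vertex -0.783 -0.538 -0.317
vertex -1.183 -0.131 -0.108
vertex -1.502 -1.389 0.845
endloop
endfacet
facet normal 0.031 0.481 -0.876
outer loop
vertex -1.183 -0.131 -0.108
vertex -1.458 -0.691 -0.425
vertex -1.789 -0.146 -0.138
endloop
endfacet
facet normal -0.054 0.612 0.789
outer loop
vertex -1.183 -0.131 -0.108
vertex -1.789 -0.146 -0.138
vertex -1.502 -1.389 0.845
endloop
endfacet
facet normal 0.032 0.481 -0.876
outer loop
vertex -1.789 -0.146 -0.138
vertex -1.458 -0.691 -0.425
vertex -2.146 -0.571 -0.384
endloop
endfacet
facet normal -0.753 0.292 0.589
outer loop
vertex -1.789 -0.146 -0.138
vertex -2.146 -0.571 -0.384
vertex -1.502 -1.389 0.845
endloop
endfacet
facet normal 0.032 0.480 -0.876
outer loop
vertex -2.146 -0.571 -0.384
vertex -1.458 -0.691 -0.425
vertex -1.985 -1.087 -0.661
endloop
endfacet
facet normal -0.896 -0.392 0.209
outer loop
vertex -2.146 -0.571 -0.384
vertex -1.985 -1.087 -0.661
vertex -1.502 -1.389 0.845
endloop
endfacet
facet normal 0.031 0.481 -0.876
outer loop
vertex -1.985 -1.087 -0.661
vertex -1.458 -0.691 -0.425
vertex -1.426 -1.305 -0.761
endloop
endfacet
facet normal -0.373 -0.926 -0.066
outer loop
vertex -1.985 -1.087 -0.661
vertex -1.426 -1.305 -0.761
vertex -1.502 -1.389 0.845
endloop
endfacet
facet normal 0.031 0.481 -0.876
outer loop
vertex -1.426 -1.305 -0.761
vertex -1.458 -0.691 -0.425
vertex -0.892 -1.061 -0.608
endloop
endfacet
facet normal 0.422 -0.906 -0.027
outer loop
vertex -1.426 -1.305 -0.761
vertex -0.892 -1.061 -0.608
vertex -1.502 -1.389 0.845
endloop
endfacet

endsolid


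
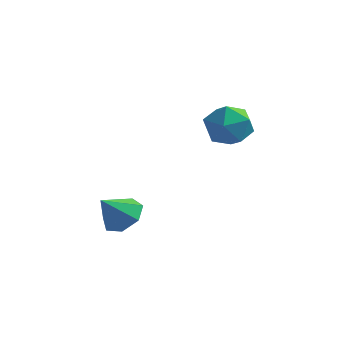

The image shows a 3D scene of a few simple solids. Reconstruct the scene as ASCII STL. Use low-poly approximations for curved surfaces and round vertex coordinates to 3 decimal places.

solid 
facet normal 0.286 0.607 -0.742
outer loop
vertex -1.014 -0.54 -1.875
vertex -1.919 -0.235 -1.975
vertex -1.225 0.122 -1.415
endloop
endfacet
facet normal 0.651 -0.283 0.705
outer loop
vertex -1.014 -0.54 -1.875
vertex -1.225 0.122 -1.415
vertex -2.341 -1.125 -0.885
endloop
endfacet
facet normal 0.288 0.605 -0.742
outer loop
vertex -1.225 0.122 -1.415
vertex -1.919 -0.235 -1.975
vertex -1.958 0.516 -1.378
endloop
endfacet
facet normal 0.179 0.244 0.953
outer loop
vertex -1.225 0.122 -1.415
vertex -1.958 0.516 -1.378
vertex -2.341 -1.125 -0.885
endloop
endfacet
facet normal 0.288 0.605 -0.742
outer loop
vertex -1.958 0.516 -1.378
vertex -1.919 -0.235 -1.975
vertex -2.662 0.345 -1.79
endloop
endfacet
facet normal -0.535 0.355 0.767
outer loop
vertex -1.958 0.516 -1.378
vertex -2.662 0.345 -1.79
vertex -2.341 -1.125 -0.885
endloop
endfacet
facet normal 0.288 0.605 -0.742
outer loop
vertex -2.662 0.345 -1.79
vertex -1.919 -0.235 -1.975
vertex -2.806 -0.263 -2.342
endloop
endfacet
facet normal -0.958 -0.033 0.286
outer loop
vertex -2.662 0.345 -1.79
vertex -2.806 -0.263 -2.342
vertex -2.341 -1.125 -0.885
endloop
endfacet
facet normal 0.288 0.606 -0.741
outer loop
vertex -2.806 -0.263 -2.342
vertex -1.919 -0.235 -1.975
vertex -2.282 -0.849 -2.618
endloop
endfacet
facet normal -0.768 -0.628 -0.126
outer loop
vertex -2.806 -0.263 -2.342
vertex -2.282 -0.849 -2.618
vertex -2.341 -1.125 -0.885
endloop
endfacet
facet normal 0.287 0.607 -0.741
outer loop
vertex -2.282 -0.849 -2.618
vertex -1.919 -0.235 -1.975
vertex -1.485 -0.972 -2.41
endloop
endfacet
facet normal -0.110 -0.981 -0.160
outer loop
vertex -2.282 -0.849 -2.618
vertex -1.485 -0.972 -2.41
vertex -2.341 -1.125 -0.885
endloop
endfacet
facet normal 0.286 0.606 -0.742
outer loop
vertex -1.485 -0.972 -2.41
vertex -1.919 -0.235 -1.975
vertex -1.014 -0.54 -1.875
endloop
endfacet
facet normal 0.521 -0.827 0.209
outer loop
vertex -1.485 -0.972 -2.41
vertex -1.014 -0.54 -1.875
vertex -2.341 -1.125 -0.885
endloop
endfacet
facet normal 0.451 0.271 0.850
outer loop
vertex 1.611 2.937 3.306
vertex 1.335 1.97 3.761
vertex 2.292 2.072 3.221
endloop
endfacet
facet normal 0.766 0.575 0.287
outer loop
vertex 1.611 2.937 3.306
vertex 2.292 2.072 3.221
vertex 2.124 2.73 2.35
endloop
endfacet
facet normal 0.275 0.960 -0.060
outer loop
vertex 1.611 2.937 3.306
vertex 2.124 2.73 2.35
vertex 1.063 3.034 2.353
endloop
endfacet
facet normal -0.343 0.894 0.288
outer loop
vertex 1.611 2.937 3.306
vertex 1.063 3.034 2.353
vertex 0.575 2.565 3.225
endloop
endfacet
facet normal -0.235 0.468 0.852
outer loop
vertex 1.611 2.937 3.306
vertex 0.575 2.565 3.225
vertex 1.335 1.97 3.761
endloop
endfacet
facet normal 0.987 0.055 -0.149
outer loop
vertex 2.124 2.73 2.35
vertex 2.292 2.072 3.221
vertex 2.165 1.635 2.215
endloop
endfacet
facet normal 0.477 -0.437 0.763
outer loop
vertex 2.292 2.072 3.221
vertex 1.335 1.97 3.761
vertex 1.677 1.166 3.087
endloop
endfacet
facet normal -0.632 -0.118 0.766
outer loop
vertex 1.335 1.97 3.761
vertex 0.575 2.565 3.225
vertex 0.616 1.47 3.09
endloop
endfacet
facet normal -0.808 0.570 -0.146
outer loop
vertex 0.575 2.565 3.225
vertex 1.063 3.034 2.353
vertex 0.448 2.128 2.219
endloop
endfacet
facet normal 0.192 0.677 -0.710
outer loop
vertex 1.063 3.034 2.353
vertex 2.124 2.73 2.35
vertex 1.405 2.23 1.679
endloop
endfacet
facet normal 0.343 -0.894 -0.288
outer loop
vertex 1.129 1.263 2.134
vertex 2.165 1.635 2.215
vertex 1.677 1.166 3.087
endloop
endfacet
facet normal -0.275 -0.960 0.060
outer loop
vertex 1.129 1.263 2.134
vertex 1.677 1.166 3.087
vertex 0.616 1.47 3.09
endloop
endfacet
facet normal -0.766 -0.575 -0.287
outer loop
vertex 1.129 1.263 2.134
vertex 0.616 1.47 3.09
vertex 0.448 2.128 2.219
endloop
endfacet
facet normal -0.451 -0.271 -0.850
outer loop
vertex 1.129 1.263 2.134
vertex 0.448 2.128 2.219
vertex 1.405 2.23 1.679
endloop
endfacet
facet normal 0.235 -0.468 -0.852
outer loop
vertex 1.129 1.263 2.134
vertex 1.405 2.23 1.679
vertex 2.165 1.635 2.215
endloop
endfacet
facet normal 0.808 -0.570 0.146
outer loop
vertex 1.677 1.166 3.087
vertex 2.165 1.635 2.215
vertex 2.292 2.072 3.221
endloop
endfacet
facet normal -0.192 -0.677 0.710
outer loop
vertex 0.616 1.47 3.09
vertex 1.677 1.166 3.087
vertex 1.335 1.97 3.761
endloop
endfacet
facet normal -0.987 -0.055 0.149
outer loop
vertex 0.448 2.128 2.219
vertex 0.616 1.47 3.09
vertex 0.575 2.565 3.225
endloop
endfacet
facet normal -0.477 0.437 -0.763
outer loop
vertex 1.405 2.23 1.679
vertex 0.448 2.128 2.219
vertex 1.063 3.034 2.353
endloop
endfacet
facet normal 0.632 0.118 -0.766
outer loop
vertex 2.165 1.635 2.215
vertex 1.405 2.23 1.679
vertex 2.124 2.73 2.35
endloop
endfacet

endsolid


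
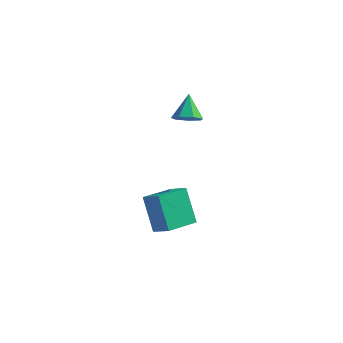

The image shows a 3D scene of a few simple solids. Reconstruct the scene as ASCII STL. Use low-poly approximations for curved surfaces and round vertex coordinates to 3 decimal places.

solid 
facet normal -0.858 0.206 -0.471
outer loop
vertex 1.485 0.767 -2.284
vertex 2.055 2.54 -2.545
vertex 2.382 0.202 -4.166
endloop
endfacet
facet normal -0.303 -0.943 0.138
outer loop
vertex 3.385 -0.04 -3.615
vertex 1.485 0.767 -2.284
vertex 2.382 0.202 -4.166
endloop
endfacet
facet normal -0.858 0.206 -0.470
outer loop
vertex 2.382 0.202 -4.166
vertex 2.055 2.54 -2.545
vertex 2.951 1.974 -4.427
endloop
endfacet
facet normal 0.415 -0.262 -0.871
outer loop
vertex 2.951 1.974 -4.427
vertex 3.385 -0.04 -3.615
vertex 2.382 0.202 -4.166
endloop
endfacet
facet normal -0.415 0.262 0.871
outer loop
vertex 1.485 0.767 -2.284
vertex 3.058 2.298 -1.994
vertex 2.055 2.54 -2.545
endloop
endfacet
facet normal -0.303 -0.943 0.139
outer loop
vertex 2.489 0.526 -1.733
vertex 1.485 0.767 -2.284
vertex 3.385 -0.04 -3.615
endloop
endfacet
facet normal -0.415 0.262 0.871
outer loop
vertex 2.489 0.526 -1.733
vertex 3.058 2.298 -1.994
vertex 1.485 0.767 -2.284
endloop
endfacet
facet normal 0.304 0.943 -0.139
outer loop
vertex 2.055 2.54 -2.545
vertex 3.058 2.298 -1.994
vertex 2.951 1.974 -4.427
endloop
endfacet
facet normal 0.415 -0.262 -0.871
outer loop
vertex 3.955 1.733 -3.876
vertex 3.385 -0.04 -3.615
vertex 2.951 1.974 -4.427
endloop
endfacet
facet normal 0.303 0.943 -0.139
outer loop
vertex 2.951 1.974 -4.427
vertex 3.058 2.298 -1.994
vertex 3.955 1.733 -3.876
endloop
endfacet
facet normal 0.858 -0.207 0.471
outer loop
vertex 3.955 1.733 -3.876
vertex 2.489 0.526 -1.733
vertex 3.385 -0.04 -3.615
endloop
endfacet
facet normal 0.858 -0.206 0.471
outer loop
vertex 3.058 2.298 -1.994
vertex 2.489 0.526 -1.733
vertex 3.955 1.733 -3.876
endloop
endfacet
facet normal 0.261 -0.580 -0.771
outer loop
vertex 3.199 3.535 2.259
vertex 2.771 2.934 2.566
vertex 2.536 3.505 2.057
endloop
endfacet
facet normal 0.012 0.983 -0.185
outer loop
vertex 3.199 3.535 2.259
vertex 2.536 3.505 2.057
vertex 2.369 3.826 3.754
endloop
endfacet
facet normal 0.261 -0.580 -0.771
outer loop
vertex 2.536 3.505 2.057
vertex 2.771 2.934 2.566
vertex 2.049 3.044 2.239
endloop
endfacet
facet normal -0.712 0.674 -0.198
outer loop
vertex 2.536 3.505 2.057
vertex 2.049 3.044 2.239
vertex 2.369 3.826 3.754
endloop
endfacet
facet normal 0.262 -0.579 -0.772
outer loop
vertex 2.049 3.044 2.239
vertex 2.771 2.934 2.566
vertex 2.106 2.5 2.666
endloop
endfacet
facet normal -0.982 0.043 0.185
outer loop
vertex 2.049 3.044 2.239
vertex 2.106 2.5 2.666
vertex 2.369 3.826 3.754
endloop
endfacet
facet normal 0.262 -0.579 -0.772
outer loop
vertex 2.106 2.5 2.666
vertex 2.771 2.934 2.566
vertex 2.664 2.283 3.018
endloop
endfacet
facet normal -0.595 -0.436 0.675
outer loop
vertex 2.106 2.5 2.666
vertex 2.664 2.283 3.018
vertex 2.369 3.826 3.754
endloop
endfacet
facet normal 0.260 -0.579 -0.773
outer loop
vertex 2.664 2.283 3.018
vertex 2.771 2.934 2.566
vertex 3.302 2.555 3.029
endloop
endfacet
facet normal 0.155 -0.401 0.903
outer loop
vertex 2.664 2.283 3.018
vertex 3.302 2.555 3.029
vertex 2.369 3.826 3.754
endloop
endfacet
facet normal 0.260 -0.579 -0.773
outer loop
vertex 3.302 2.555 3.029
vertex 2.771 2.934 2.566
vertex 3.54 3.113 2.691
endloop
endfacet
facet normal 0.707 0.121 0.697
outer loop
vertex 3.302 2.555 3.029
vertex 3.54 3.113 2.691
vertex 2.369 3.826 3.754
endloop
endfacet
facet normal 0.260 -0.580 -0.772
outer loop
vertex 3.54 3.113 2.691
vertex 2.771 2.934 2.566
vertex 3.199 3.535 2.259
endloop
endfacet
facet normal 0.642 0.737 0.213
outer loop
vertex 3.54 3.113 2.691
vertex 3.199 3.535 2.259
vertex 2.369 3.826 3.754
endloop
endfacet

endsolid


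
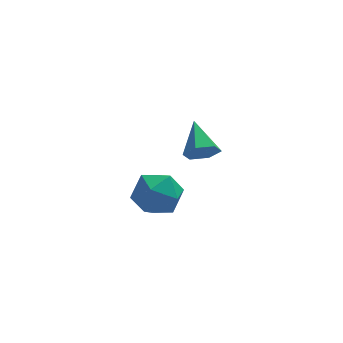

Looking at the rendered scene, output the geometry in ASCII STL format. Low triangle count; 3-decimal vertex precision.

solid 
facet normal 0.036 -0.862 -0.506
outer loop
vertex 0.458 2.319 -1.643
vertex -0.027 2.669 -2.274
vertex 0.841 2.726 -2.31
endloop
endfacet
facet normal 0.820 0.140 0.556
outer loop
vertex 0.458 2.319 -1.643
vertex 0.841 2.726 -2.31
vertex -0.093 4.291 -1.326
endloop
endfacet
facet normal 0.036 -0.862 -0.505
outer loop
vertex 0.841 2.726 -2.31
vertex -0.027 2.669 -2.274
vertex 0.356 3.076 -2.942
endloop
endfacet
facet normal 0.757 0.606 -0.245
outer loop
vertex 0.841 2.726 -2.31
vertex 0.356 3.076 -2.942
vertex -0.093 4.291 -1.326
endloop
endfacet
facet normal 0.036 -0.862 -0.505
outer loop
vertex 0.356 3.076 -2.942
vertex -0.027 2.669 -2.274
vertex -0.512 3.019 -2.906
endloop
endfacet
facet normal -0.077 0.787 -0.613
outer loop
vertex 0.356 3.076 -2.942
vertex -0.512 3.019 -2.906
vertex -0.093 4.291 -1.326
endloop
endfacet
facet normal 0.035 -0.863 -0.505
outer loop
vertex -0.512 3.019 -2.906
vertex -0.027 2.669 -2.274
vertex -0.894 2.613 -2.239
endloop
endfacet
facet normal -0.846 0.502 -0.179
outer loop
vertex -0.512 3.019 -2.906
vertex -0.894 2.613 -2.239
vertex -0.093 4.291 -1.326
endloop
endfacet
facet normal 0.035 -0.863 -0.505
outer loop
vertex -0.894 2.613 -2.239
vertex -0.027 2.669 -2.274
vertex -0.409 2.263 -1.607
endloop
endfacet
facet normal -0.783 0.036 0.621
outer loop
vertex -0.894 2.613 -2.239
vertex -0.409 2.263 -1.607
vertex -0.093 4.291 -1.326
endloop
endfacet
facet normal 0.035 -0.862 -0.505
outer loop
vertex -0.409 2.263 -1.607
vertex -0.027 2.669 -2.274
vertex 0.458 2.319 -1.643
endloop
endfacet
facet normal 0.050 -0.145 0.988
outer loop
vertex -0.409 2.263 -1.607
vertex 0.458 2.319 -1.643
vertex -0.093 4.291 -1.326
endloop
endfacet
facet normal 0.129 0.585 0.801
outer loop
vertex -2.361 -0.679 -0.869
vertex -3.296 -1.218 -0.324
vertex -2.178 -1.658 -0.183
endloop
endfacet
facet normal 0.750 0.468 0.468
outer loop
vertex -2.361 -0.679 -0.869
vertex -2.178 -1.658 -0.183
vertex -1.595 -1.54 -1.236
endloop
endfacet
facet normal 0.686 0.698 -0.205
outer loop
vertex -2.361 -0.679 -0.869
vertex -1.595 -1.54 -1.236
vertex -2.352 -1.028 -2.027
endloop
endfacet
facet normal 0.027 0.957 -0.288
outer loop
vertex -2.361 -0.679 -0.869
vertex -2.352 -1.028 -2.027
vertex -3.403 -0.829 -1.463
endloop
endfacet
facet normal -0.318 0.888 0.333
outer loop
vertex -2.361 -0.679 -0.869
vertex -3.403 -0.829 -1.463
vertex -3.296 -1.218 -0.324
endloop
endfacet
facet normal 0.861 -0.237 0.450
outer loop
vertex -1.595 -1.54 -1.236
vertex -2.178 -1.658 -0.183
vertex -2.057 -2.611 -0.917
endloop
endfacet
facet normal -0.143 -0.047 0.989
outer loop
vertex -2.178 -1.658 -0.183
vertex -3.296 -1.218 -0.324
vertex -3.108 -2.412 -0.353
endloop
endfacet
facet normal -0.866 0.443 0.233
outer loop
vertex -3.296 -1.218 -0.324
vertex -3.403 -0.829 -1.463
vertex -3.865 -1.9 -1.144
endloop
endfacet
facet normal -0.309 0.555 -0.772
outer loop
vertex -3.403 -0.829 -1.463
vertex -2.352 -1.028 -2.027
vertex -3.282 -1.782 -2.197
endloop
endfacet
facet normal 0.758 0.135 -0.638
outer loop
vertex -2.352 -1.028 -2.027
vertex -1.595 -1.54 -1.236
vertex -2.164 -2.222 -2.056
endloop
endfacet
facet normal -0.027 -0.957 0.288
outer loop
vertex -3.099 -2.761 -1.511
vertex -2.057 -2.611 -0.917
vertex -3.108 -2.412 -0.353
endloop
endfacet
facet normal -0.686 -0.698 0.205
outer loop
vertex -3.099 -2.761 -1.511
vertex -3.108 -2.412 -0.353
vertex -3.865 -1.9 -1.144
endloop
endfacet
facet normal -0.750 -0.468 -0.468
outer loop
vertex -3.099 -2.761 -1.511
vertex -3.865 -1.9 -1.144
vertex -3.282 -1.782 -2.197
endloop
endfacet
facet normal -0.129 -0.585 -0.801
outer loop
vertex -3.099 -2.761 -1.511
vertex -3.282 -1.782 -2.197
vertex -2.164 -2.222 -2.056
endloop
endfacet
facet normal 0.318 -0.888 -0.333
outer loop
vertex -3.099 -2.761 -1.511
vertex -2.164 -2.222 -2.056
vertex -2.057 -2.611 -0.917
endloop
endfacet
facet normal 0.309 -0.555 0.772
outer loop
vertex -3.108 -2.412 -0.353
vertex -2.057 -2.611 -0.917
vertex -2.178 -1.658 -0.183
endloop
endfacet
facet normal -0.758 -0.135 0.638
outer loop
vertex -3.865 -1.9 -1.144
vertex -3.108 -2.412 -0.353
vertex -3.296 -1.218 -0.324
endloop
endfacet
facet normal -0.861 0.237 -0.450
outer loop
vertex -3.282 -1.782 -2.197
vertex -3.865 -1.9 -1.144
vertex -3.403 -0.829 -1.463
endloop
endfacet
facet normal 0.143 0.047 -0.989
outer loop
vertex -2.164 -2.222 -2.056
vertex -3.282 -1.782 -2.197
vertex -2.352 -1.028 -2.027
endloop
endfacet
facet normal 0.866 -0.443 -0.233
outer loop
vertex -2.057 -2.611 -0.917
vertex -2.164 -2.222 -2.056
vertex -1.595 -1.54 -1.236
endloop
endfacet

endsolid


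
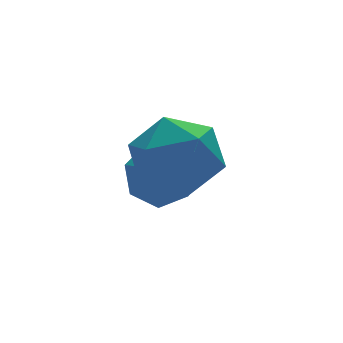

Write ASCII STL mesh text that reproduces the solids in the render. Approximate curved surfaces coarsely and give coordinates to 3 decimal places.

solid 
facet normal -0.036 0.910 -0.413
outer loop
vertex -1.427 -1.846 1.496
vertex -1.815 -1.623 2.021
vertex -1.127 -1.622 1.964
endloop
endfacet
facet normal 0.805 -0.533 -0.261
outer loop
vertex -1.427 -1.846 1.496
vertex -1.127 -1.622 1.964
vertex -1.765 -2.897 2.599
endloop
endfacet
facet normal -0.036 0.910 -0.413
outer loop
vertex -1.127 -1.622 1.964
vertex -1.815 -1.623 2.021
vertex -1.345 -1.399 2.474
endloop
endfacet
facet normal 0.865 -0.204 0.459
outer loop
vertex -1.127 -1.622 1.964
vertex -1.345 -1.399 2.474
vertex -1.765 -2.897 2.599
endloop
endfacet
facet normal -0.035 0.910 -0.413
outer loop
vertex -1.345 -1.399 2.474
vertex -1.815 -1.623 2.021
vertex -1.917 -1.344 2.644
endloop
endfacet
facet normal 0.285 0.000 0.959
outer loop
vertex -1.345 -1.399 2.474
vertex -1.917 -1.344 2.644
vertex -1.765 -2.897 2.599
endloop
endfacet
facet normal -0.035 0.910 -0.413
outer loop
vertex -1.917 -1.344 2.644
vertex -1.815 -1.623 2.021
vertex -2.412 -1.499 2.344
endloop
endfacet
facet normal -0.500 -0.074 0.863
outer loop
vertex -1.917 -1.344 2.644
vertex -2.412 -1.499 2.344
vertex -1.765 -2.897 2.599
endloop
endfacet
facet normal -0.034 0.910 -0.413
outer loop
vertex -2.412 -1.499 2.344
vertex -1.815 -1.623 2.021
vertex -2.457 -1.747 1.801
endloop
endfacet
facet normal -0.896 -0.370 0.243
outer loop
vertex -2.412 -1.499 2.344
vertex -2.457 -1.747 1.801
vertex -1.765 -2.897 2.599
endloop
endfacet
facet normal -0.034 0.910 -0.414
outer loop
vertex -2.457 -1.747 1.801
vertex -1.815 -1.623 2.021
vertex -2.018 -1.902 1.424
endloop
endfacet
facet normal -0.607 -0.666 -0.433
outer loop
vertex -2.457 -1.747 1.801
vertex -2.018 -1.902 1.424
vertex -1.765 -2.897 2.599
endloop
endfacet
facet normal -0.036 0.910 -0.413
outer loop
vertex -2.018 -1.902 1.424
vertex -1.815 -1.623 2.021
vertex -1.427 -1.846 1.496
endloop
endfacet
facet normal 0.150 -0.738 -0.658
outer loop
vertex -2.018 -1.902 1.424
vertex -1.427 -1.846 1.496
vertex -1.765 -2.897 2.599
endloop
endfacet
facet normal -0.680 0.555 -0.479
outer loop
vertex -2.455 -2.583 2.728
vertex -3.038 -3.149 2.901
vertex -2.898 -2.522 3.428
endloop
endfacet
facet normal -0.171 0.966 -0.192
outer loop
vertex -2.455 -2.583 2.728
vertex -2.898 -2.522 3.428
vertex -2.08 -2.375 3.44
endloop
endfacet
facet normal 0.456 0.760 -0.462
outer loop
vertex -2.455 -2.583 2.728
vertex -2.08 -2.375 3.44
vertex -1.716 -2.91 2.92
endloop
endfacet
facet normal 0.336 0.222 -0.915
outer loop
vertex -2.455 -2.583 2.728
vertex -1.716 -2.91 2.92
vertex -2.307 -3.389 2.587
endloop
endfacet
facet normal -0.367 0.095 -0.926
outer loop
vertex -2.455 -2.583 2.728
vertex -2.307 -3.389 2.587
vertex -3.038 -3.149 2.901
endloop
endfacet
facet normal -0.159 0.846 0.510
outer loop
vertex -2.08 -2.375 3.44
vertex -2.898 -2.522 3.428
vertex -2.433 -2.811 4.053
endloop
endfacet
facet normal -0.983 0.179 0.048
outer loop
vertex -2.898 -2.522 3.428
vertex -3.038 -3.149 2.901
vertex -3.024 -3.29 3.72
endloop
endfacet
facet normal -0.475 -0.564 -0.675
outer loop
vertex -3.038 -3.149 2.901
vertex -2.307 -3.389 2.587
vertex -2.66 -3.825 3.2
endloop
endfacet
facet normal 0.662 -0.359 -0.658
outer loop
vertex -2.307 -3.389 2.587
vertex -1.716 -2.91 2.92
vertex -1.842 -3.678 3.212
endloop
endfacet
facet normal 0.856 0.511 0.073
outer loop
vertex -1.716 -2.91 2.92
vertex -2.08 -2.375 3.44
vertex -1.702 -3.051 3.739
endloop
endfacet
facet normal -0.336 -0.222 0.915
outer loop
vertex -2.285 -3.617 3.912
vertex -2.433 -2.811 4.053
vertex -3.024 -3.29 3.72
endloop
endfacet
facet normal -0.456 -0.760 0.462
outer loop
vertex -2.285 -3.617 3.912
vertex -3.024 -3.29 3.72
vertex -2.66 -3.825 3.2
endloop
endfacet
facet normal 0.171 -0.966 0.192
outer loop
vertex -2.285 -3.617 3.912
vertex -2.66 -3.825 3.2
vertex -1.842 -3.678 3.212
endloop
endfacet
facet normal 0.680 -0.555 0.479
outer loop
vertex -2.285 -3.617 3.912
vertex -1.842 -3.678 3.212
vertex -1.702 -3.051 3.739
endloop
endfacet
facet normal 0.367 -0.095 0.926
outer loop
vertex -2.285 -3.617 3.912
vertex -1.702 -3.051 3.739
vertex -2.433 -2.811 4.053
endloop
endfacet
facet normal -0.662 0.359 0.658
outer loop
vertex -3.024 -3.29 3.72
vertex -2.433 -2.811 4.053
vertex -2.898 -2.522 3.428
endloop
endfacet
facet normal -0.856 -0.511 -0.073
outer loop
vertex -2.66 -3.825 3.2
vertex -3.024 -3.29 3.72
vertex -3.038 -3.149 2.901
endloop
endfacet
facet normal 0.159 -0.846 -0.510
outer loop
vertex -1.842 -3.678 3.212
vertex -2.66 -3.825 3.2
vertex -2.307 -3.389 2.587
endloop
endfacet
facet normal 0.983 -0.179 -0.048
outer loop
vertex -1.702 -3.051 3.739
vertex -1.842 -3.678 3.212
vertex -1.716 -2.91 2.92
endloop
endfacet
facet normal 0.475 0.564 0.675
outer loop
vertex -2.433 -2.811 4.053
vertex -1.702 -3.051 3.739
vertex -2.08 -2.375 3.44
endloop
endfacet

endsolid


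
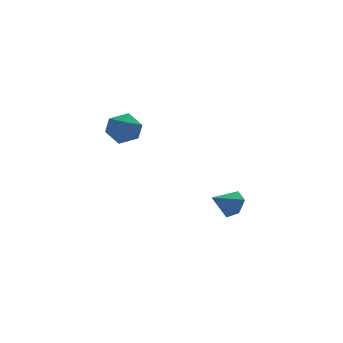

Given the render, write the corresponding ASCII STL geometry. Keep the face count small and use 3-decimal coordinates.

solid 
facet normal 0.819 0.148 -0.555
outer loop
vertex 3.281 4.072 -2.85
vertex 2.815 3.748 -3.624
vertex 2.793 4.683 -3.407
endloop
endfacet
facet normal -0.140 0.604 0.785
outer loop
vertex 3.281 4.072 -2.85
vertex 2.793 4.683 -3.407
vertex 1.505 3.512 -2.736
endloop
endfacet
facet normal 0.819 0.148 -0.555
outer loop
vertex 2.793 4.683 -3.407
vertex 2.815 3.748 -3.624
vertex 2.327 4.359 -4.181
endloop
endfacet
facet normal -0.649 0.757 0.074
outer loop
vertex 2.793 4.683 -3.407
vertex 2.327 4.359 -4.181
vertex 1.505 3.512 -2.736
endloop
endfacet
facet normal 0.819 0.148 -0.555
outer loop
vertex 2.327 4.359 -4.181
vertex 2.815 3.748 -3.624
vertex 2.349 3.424 -4.398
endloop
endfacet
facet normal -0.887 0.085 -0.455
outer loop
vertex 2.327 4.359 -4.181
vertex 2.349 3.424 -4.398
vertex 1.505 3.512 -2.736
endloop
endfacet
facet normal 0.819 0.147 -0.555
outer loop
vertex 2.349 3.424 -4.398
vertex 2.815 3.748 -3.624
vertex 2.836 2.813 -3.841
endloop
endfacet
facet normal -0.615 -0.739 -0.273
outer loop
vertex 2.349 3.424 -4.398
vertex 2.836 2.813 -3.841
vertex 1.505 3.512 -2.736
endloop
endfacet
facet normal 0.818 0.147 -0.555
outer loop
vertex 2.836 2.813 -3.841
vertex 2.815 3.748 -3.624
vertex 3.303 3.137 -3.067
endloop
endfacet
facet normal -0.106 -0.893 0.438
outer loop
vertex 2.836 2.813 -3.841
vertex 3.303 3.137 -3.067
vertex 1.505 3.512 -2.736
endloop
endfacet
facet normal 0.819 0.148 -0.555
outer loop
vertex 3.303 3.137 -3.067
vertex 2.815 3.748 -3.624
vertex 3.281 4.072 -2.85
endloop
endfacet
facet normal 0.132 -0.221 0.966
outer loop
vertex 3.303 3.137 -3.067
vertex 3.281 4.072 -2.85
vertex 1.505 3.512 -2.736
endloop
endfacet
facet normal -0.188 -0.059 0.980
outer loop
vertex -3.276 3.322 4.6
vertex -4.36 3.295 4.39
vertex -3.785 2.354 4.444
endloop
endfacet
facet normal 0.438 -0.363 0.822
outer loop
vertex -3.276 3.322 4.6
vertex -3.785 2.354 4.444
vertex -2.792 2.535 3.995
endloop
endfacet
facet normal 0.850 0.130 0.511
outer loop
vertex -3.276 3.322 4.6
vertex -2.792 2.535 3.995
vertex -2.754 3.588 3.664
endloop
endfacet
facet normal 0.478 0.738 0.476
outer loop
vertex -3.276 3.322 4.6
vertex -2.754 3.588 3.664
vertex -3.723 4.058 3.909
endloop
endfacet
facet normal -0.164 0.620 0.767
outer loop
vertex -3.276 3.322 4.6
vertex -3.723 4.058 3.909
vertex -4.36 3.295 4.39
endloop
endfacet
facet normal 0.318 -0.882 0.348
outer loop
vertex -2.792 2.535 3.995
vertex -3.785 2.354 4.444
vertex -3.577 2.022 3.411
endloop
endfacet
facet normal -0.695 -0.390 0.603
outer loop
vertex -3.785 2.354 4.444
vertex -4.36 3.295 4.39
vertex -4.546 2.492 3.656
endloop
endfacet
facet normal -0.656 0.710 0.258
outer loop
vertex -4.36 3.295 4.39
vertex -3.723 4.058 3.909
vertex -4.508 3.545 3.325
endloop
endfacet
facet normal 0.383 0.899 -0.212
outer loop
vertex -3.723 4.058 3.909
vertex -2.754 3.588 3.664
vertex -3.515 3.726 2.876
endloop
endfacet
facet normal 0.984 -0.085 -0.157
outer loop
vertex -2.754 3.588 3.664
vertex -2.792 2.535 3.995
vertex -2.94 2.785 2.93
endloop
endfacet
facet normal -0.478 -0.738 -0.476
outer loop
vertex -4.024 2.758 2.72
vertex -3.577 2.022 3.411
vertex -4.546 2.492 3.656
endloop
endfacet
facet normal -0.850 -0.130 -0.511
outer loop
vertex -4.024 2.758 2.72
vertex -4.546 2.492 3.656
vertex -4.508 3.545 3.325
endloop
endfacet
facet normal -0.438 0.363 -0.822
outer loop
vertex -4.024 2.758 2.72
vertex -4.508 3.545 3.325
vertex -3.515 3.726 2.876
endloop
endfacet
facet normal 0.188 0.059 -0.980
outer loop
vertex -4.024 2.758 2.72
vertex -3.515 3.726 2.876
vertex -2.94 2.785 2.93
endloop
endfacet
facet normal 0.164 -0.620 -0.767
outer loop
vertex -4.024 2.758 2.72
vertex -2.94 2.785 2.93
vertex -3.577 2.022 3.411
endloop
endfacet
facet normal -0.383 -0.899 0.212
outer loop
vertex -4.546 2.492 3.656
vertex -3.577 2.022 3.411
vertex -3.785 2.354 4.444
endloop
endfacet
facet normal -0.984 0.085 0.157
outer loop
vertex -4.508 3.545 3.325
vertex -4.546 2.492 3.656
vertex -4.36 3.295 4.39
endloop
endfacet
facet normal -0.318 0.882 -0.348
outer loop
vertex -3.515 3.726 2.876
vertex -4.508 3.545 3.325
vertex -3.723 4.058 3.909
endloop
endfacet
facet normal 0.695 0.390 -0.603
outer loop
vertex -2.94 2.785 2.93
vertex -3.515 3.726 2.876
vertex -2.754 3.588 3.664
endloop
endfacet
facet normal 0.656 -0.710 -0.258
outer loop
vertex -3.577 2.022 3.411
vertex -2.94 2.785 2.93
vertex -2.792 2.535 3.995
endloop
endfacet

endsolid
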